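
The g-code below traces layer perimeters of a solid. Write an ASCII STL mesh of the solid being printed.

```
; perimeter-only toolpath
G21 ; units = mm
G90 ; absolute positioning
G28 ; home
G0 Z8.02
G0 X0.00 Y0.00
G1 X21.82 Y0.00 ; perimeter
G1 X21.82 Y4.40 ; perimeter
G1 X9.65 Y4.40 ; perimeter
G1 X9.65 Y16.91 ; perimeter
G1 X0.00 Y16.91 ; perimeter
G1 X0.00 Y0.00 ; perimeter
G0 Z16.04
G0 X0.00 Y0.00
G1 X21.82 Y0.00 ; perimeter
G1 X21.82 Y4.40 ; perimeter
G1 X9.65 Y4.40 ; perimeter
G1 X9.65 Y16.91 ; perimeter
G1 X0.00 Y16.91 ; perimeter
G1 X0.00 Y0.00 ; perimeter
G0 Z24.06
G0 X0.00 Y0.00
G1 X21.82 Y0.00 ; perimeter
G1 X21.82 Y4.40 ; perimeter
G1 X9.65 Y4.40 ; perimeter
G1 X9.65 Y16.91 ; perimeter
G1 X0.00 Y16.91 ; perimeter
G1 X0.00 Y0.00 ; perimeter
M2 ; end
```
solid part
  facet normal 0.0000 0.0000 -1.0000
    outer loop
      vertex 21.82 4.40 0.00
      vertex 21.82 0.00 0.00
      vertex 0.00 0.00 0.00
    endloop
  endfacet
  facet normal 0.0000 0.0000 -1.0000
    outer loop
      vertex 9.65 4.40 0.00
      vertex 21.82 4.40 0.00
      vertex 0.00 0.00 0.00
    endloop
  endfacet
  facet normal 0.0000 0.0000 -1.0000
    outer loop
      vertex 9.65 16.91 0.00
      vertex 9.65 4.40 0.00
      vertex 0.00 0.00 0.00
    endloop
  endfacet
  facet normal 0.0000 0.0000 -1.0000
    outer loop
      vertex 0.00 16.91 0.00
      vertex 9.65 16.91 0.00
      vertex 0.00 0.00 0.00
    endloop
  endfacet
  facet normal 0.0000 0.0000 1.0000
    outer loop
      vertex 0.00 0.00 24.06
      vertex 21.82 0.00 24.06
      vertex 21.82 4.40 24.06
    endloop
  endfacet
  facet normal 0.0000 0.0000 1.0000
    outer loop
      vertex 0.00 0.00 24.06
      vertex 21.82 4.40 24.06
      vertex 9.65 4.40 24.06
    endloop
  endfacet
  facet normal 0.0000 0.0000 1.0000
    outer loop
      vertex 0.00 0.00 24.06
      vertex 9.65 4.40 24.06
      vertex 9.65 16.91 24.06
    endloop
  endfacet
  facet normal 0.0000 0.0000 1.0000
    outer loop
      vertex 0.00 0.00 24.06
      vertex 9.65 16.91 24.06
      vertex 0.00 16.91 24.06
    endloop
  endfacet
  facet normal 0.0000 -1.0000 0.0000
    outer loop
      vertex 0.00 0.00 0.00
      vertex 21.82 0.00 0.00
      vertex 21.82 0.00 24.06
    endloop
  endfacet
  facet normal 0.0000 -1.0000 0.0000
    outer loop
      vertex 0.00 0.00 0.00
      vertex 21.82 0.00 24.06
      vertex 0.00 0.00 24.06
    endloop
  endfacet
  facet normal 1.0000 0.0000 0.0000
    outer loop
      vertex 21.82 0.00 0.00
      vertex 21.82 4.40 0.00
      vertex 21.82 4.40 24.06
    endloop
  endfacet
  facet normal 1.0000 0.0000 0.0000
    outer loop
      vertex 21.82 0.00 0.00
      vertex 21.82 4.40 24.06
      vertex 21.82 0.00 24.06
    endloop
  endfacet
  facet normal 0.0000 1.0000 0.0000
    outer loop
      vertex 21.82 4.40 0.00
      vertex 9.65 4.40 0.00
      vertex 9.65 4.40 24.06
    endloop
  endfacet
  facet normal 0.0000 1.0000 0.0000
    outer loop
      vertex 21.82 4.40 0.00
      vertex 9.65 4.40 24.06
      vertex 21.82 4.40 24.06
    endloop
  endfacet
  facet normal 1.0000 0.0000 0.0000
    outer loop
      vertex 9.65 4.40 0.00
      vertex 9.65 16.91 0.00
      vertex 9.65 16.91 24.06
    endloop
  endfacet
  facet normal 1.0000 0.0000 0.0000
    outer loop
      vertex 9.65 4.40 0.00
      vertex 9.65 16.91 24.06
      vertex 9.65 4.40 24.06
    endloop
  endfacet
  facet normal 0.0000 1.0000 0.0000
    outer loop
      vertex 9.65 16.91 0.00
      vertex 0.00 16.91 0.00
      vertex 0.00 16.91 24.06
    endloop
  endfacet
  facet normal 0.0000 1.0000 0.0000
    outer loop
      vertex 9.65 16.91 0.00
      vertex 0.00 16.91 24.06
      vertex 9.65 16.91 24.06
    endloop
  endfacet
  facet normal -1.0000 0.0000 0.0000
    outer loop
      vertex 0.00 16.91 0.00
      vertex 0.00 0.00 0.00
      vertex 0.00 0.00 24.06
    endloop
  endfacet
  facet normal -1.0000 0.0000 0.0000
    outer loop
      vertex 0.00 16.91 0.00
      vertex 0.00 0.00 24.06
      vertex 0.00 16.91 24.06
    endloop
  endfacet
endsolid part

The G0 Z moves step by Δz≈8.02 mm. Every layer's G1 loop is the same polygon, so the solid is a straight extrusion of it from z=0 to z≈24.1. Closing with flat bottom and top caps and triangulating gives 20 facets — an L-shaped prism: outer 21.8 × 16.9 mm, arm thicknesses ≈ 4.4 mm (horizontal) and 9.65 mm (vertical), extruded 24.1 mm in z.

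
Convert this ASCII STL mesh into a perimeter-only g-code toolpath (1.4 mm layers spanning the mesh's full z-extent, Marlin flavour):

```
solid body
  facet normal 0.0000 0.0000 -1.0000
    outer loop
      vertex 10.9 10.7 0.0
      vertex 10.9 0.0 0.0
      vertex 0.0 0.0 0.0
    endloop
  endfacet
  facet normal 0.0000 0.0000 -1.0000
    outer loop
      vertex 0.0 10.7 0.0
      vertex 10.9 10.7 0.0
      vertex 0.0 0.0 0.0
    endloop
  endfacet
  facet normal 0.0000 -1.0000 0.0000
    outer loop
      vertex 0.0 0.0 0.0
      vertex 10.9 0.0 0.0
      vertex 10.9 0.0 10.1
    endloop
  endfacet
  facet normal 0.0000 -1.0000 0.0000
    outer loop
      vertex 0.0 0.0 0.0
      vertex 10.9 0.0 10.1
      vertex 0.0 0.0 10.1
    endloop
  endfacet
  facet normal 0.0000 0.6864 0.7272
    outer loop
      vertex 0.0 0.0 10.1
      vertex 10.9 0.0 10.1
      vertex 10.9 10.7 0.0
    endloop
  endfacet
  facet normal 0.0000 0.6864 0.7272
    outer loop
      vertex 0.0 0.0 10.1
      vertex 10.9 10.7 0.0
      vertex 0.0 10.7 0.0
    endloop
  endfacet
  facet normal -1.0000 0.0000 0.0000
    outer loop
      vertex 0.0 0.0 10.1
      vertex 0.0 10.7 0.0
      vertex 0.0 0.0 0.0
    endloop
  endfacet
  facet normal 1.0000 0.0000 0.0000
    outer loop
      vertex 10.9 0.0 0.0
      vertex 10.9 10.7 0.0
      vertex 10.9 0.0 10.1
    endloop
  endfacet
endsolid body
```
; perimeter-only toolpath
G21 ; units = mm
G90 ; absolute positioning
G28 ; home
; layer 1
G0 Z1.4
G0 X0.0 Y0.0
G1 X10.9 Y0.0
G1 X10.9 Y9.2
G1 X0.0 Y9.2
G1 X0.0 Y0.0
; layer 2
G0 Z2.9
G0 X0.0 Y0.0
G1 X10.9 Y0.0
G1 X10.9 Y7.6
G1 X0.0 Y7.6
G1 X0.0 Y0.0
; layer 3
G0 Z4.3
G0 X0.0 Y0.0
G1 X10.9 Y0.0
G1 X10.9 Y6.1
G1 X0.0 Y6.1
G1 X0.0 Y0.0
; layer 4
G0 Z5.8
G0 X0.0 Y0.0
G1 X10.9 Y0.0
G1 X10.9 Y4.6
G1 X0.0 Y4.6
G1 X0.0 Y0.0
; layer 5
G0 Z7.2
G0 X0.0 Y0.0
G1 X10.9 Y0.0
G1 X10.9 Y3.1
G1 X0.0 Y3.1
G1 X0.0 Y0.0
; layer 6
G0 Z8.7
G0 X0.0 Y0.0
G1 X10.9 Y0.0
G1 X10.9 Y1.5
G1 X0.0 Y1.5
G1 X0.0 Y0.0
M2 ; end

The solid is a wedge (ramp): 10.9 × 10.7 mm base, rising to 10.1 mm along the y=0 edge and sloping linearly to z=0 at y=10.7. Slicing at Δz = 1.4 mm — 7 equal slices spanning the solid's height, so layer i sits at z = i·h/7 — gives 6 non-empty perimeters. Each is a 4-segment closed polygon; G0 lifts to the layer z and rapids to the start vertex, then G1 traces the edges. The cross-section shrinks linearly with z (the slice at the apex is degenerate and omitted).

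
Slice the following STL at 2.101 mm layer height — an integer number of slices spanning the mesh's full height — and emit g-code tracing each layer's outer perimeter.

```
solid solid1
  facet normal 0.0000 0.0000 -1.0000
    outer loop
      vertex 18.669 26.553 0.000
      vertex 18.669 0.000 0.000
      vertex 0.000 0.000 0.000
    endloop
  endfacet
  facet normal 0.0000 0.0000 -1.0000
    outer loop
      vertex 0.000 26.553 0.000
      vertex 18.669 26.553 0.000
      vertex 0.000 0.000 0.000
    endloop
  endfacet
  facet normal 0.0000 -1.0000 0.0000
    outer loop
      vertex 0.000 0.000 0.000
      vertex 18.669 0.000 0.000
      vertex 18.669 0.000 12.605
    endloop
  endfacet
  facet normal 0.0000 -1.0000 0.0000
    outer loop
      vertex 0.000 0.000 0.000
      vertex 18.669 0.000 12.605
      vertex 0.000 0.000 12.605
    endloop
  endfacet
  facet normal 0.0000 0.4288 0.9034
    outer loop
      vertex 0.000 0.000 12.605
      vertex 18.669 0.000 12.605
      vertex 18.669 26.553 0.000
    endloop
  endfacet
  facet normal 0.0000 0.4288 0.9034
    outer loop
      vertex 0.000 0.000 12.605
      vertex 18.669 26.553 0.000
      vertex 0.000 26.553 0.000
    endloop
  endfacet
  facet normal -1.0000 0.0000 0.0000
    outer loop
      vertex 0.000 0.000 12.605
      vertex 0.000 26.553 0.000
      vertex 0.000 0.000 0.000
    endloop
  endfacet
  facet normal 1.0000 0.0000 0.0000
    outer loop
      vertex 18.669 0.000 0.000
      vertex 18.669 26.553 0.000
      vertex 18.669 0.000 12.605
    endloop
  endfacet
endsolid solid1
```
; perimeter-only toolpath
G21 ; units = mm
G90 ; absolute positioning
G28 ; home
; layer 1
G0 Z2.101
G0 X0.000 Y0.000
G1 X18.669 Y0.000
G1 X18.669 Y22.127
G1 X0.000 Y22.127
G1 X0.000 Y0.000
; layer 2
G0 Z4.202
G0 X0.000 Y0.000
G1 X18.669 Y0.000
G1 X18.669 Y17.702
G1 X0.000 Y17.702
G1 X0.000 Y0.000
; layer 3
G0 Z6.303
G0 X0.000 Y0.000
G1 X18.669 Y0.000
G1 X18.669 Y13.277
G1 X0.000 Y13.277
G1 X0.000 Y0.000
; layer 4
G0 Z8.403
G0 X0.000 Y0.000
G1 X18.669 Y0.000
G1 X18.669 Y8.851
G1 X0.000 Y8.851
G1 X0.000 Y0.000
; layer 5
G0 Z10.504
G0 X0.000 Y0.000
G1 X18.669 Y0.000
G1 X18.669 Y4.425
G1 X0.000 Y4.425
G1 X0.000 Y0.000
M2 ; end

The solid is a wedge (ramp): 18.7 × 26.6 mm base, rising to 12.6 mm along the y=0 edge and sloping linearly to z=0 at y=26.6. Slicing at Δz = 2.101 mm — 6 equal slices spanning the solid's height, so layer i sits at z = i·h/6 — gives 5 non-empty perimeters. Each is a 4-segment closed polygon; G0 lifts to the layer z and rapids to the start vertex, then G1 traces the edges. The cross-section shrinks linearly with z (the slice at the apex is degenerate and omitted).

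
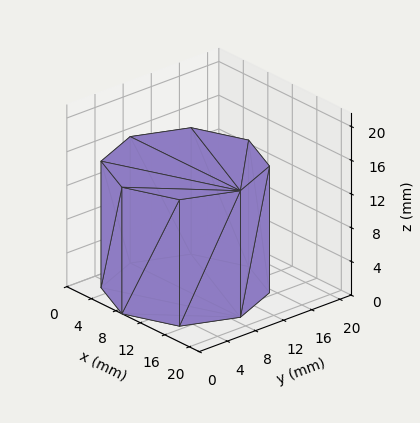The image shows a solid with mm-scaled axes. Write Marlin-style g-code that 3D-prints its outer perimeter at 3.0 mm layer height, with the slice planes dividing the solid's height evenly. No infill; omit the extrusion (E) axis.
Reading the render: the shape is a regular 8-sided prism (a cylinder approximated with 8 flat sides), circumscribed radius ≈ 9 mm, height ≈ 15 mm (dimensions read to the nearest mm from the axis ticks). For the g-code, the solid's height is divided into equal slices at the stated Δz and each level perimeter traced with G1 moves after a G0 lift.

; perimeter-only toolpath
G21 ; units = mm
G90 ; absolute positioning
G28 ; home
; layer 1
G0 Z3.0
G0 X18.0 Y9.0
G1 X15.4 Y15.4
G1 X9.0 Y18.0
G1 X2.6 Y15.4
G1 X0.0 Y9.0
G1 X2.6 Y2.6
G1 X9.0 Y0.0
G1 X15.4 Y2.6
G1 X18.0 Y9.0
; layer 2
G0 Z6.0
G0 X18.0 Y9.0
G1 X15.4 Y15.4
G1 X9.0 Y18.0
G1 X2.6 Y15.4
G1 X0.0 Y9.0
G1 X2.6 Y2.6
G1 X9.0 Y0.0
G1 X15.4 Y2.6
G1 X18.0 Y9.0
; layer 3
G0 Z9.0
G0 X18.0 Y9.0
G1 X15.4 Y15.4
G1 X9.0 Y18.0
G1 X2.6 Y15.4
G1 X0.0 Y9.0
G1 X2.6 Y2.6
G1 X9.0 Y0.0
G1 X15.4 Y2.6
G1 X18.0 Y9.0
; layer 4
G0 Z12.0
G0 X18.0 Y9.0
G1 X15.4 Y15.4
G1 X9.0 Y18.0
G1 X2.6 Y15.4
G1 X0.0 Y9.0
G1 X2.6 Y2.6
G1 X9.0 Y0.0
G1 X15.4 Y2.6
G1 X18.0 Y9.0
; layer 5
G0 Z15.0
G0 X18.0 Y9.0
G1 X15.4 Y15.4
G1 X9.0 Y18.0
G1 X2.6 Y15.4
G1 X0.0 Y9.0
G1 X2.6 Y2.6
G1 X9.0 Y0.0
G1 X15.4 Y2.6
G1 X18.0 Y9.0
M2 ; end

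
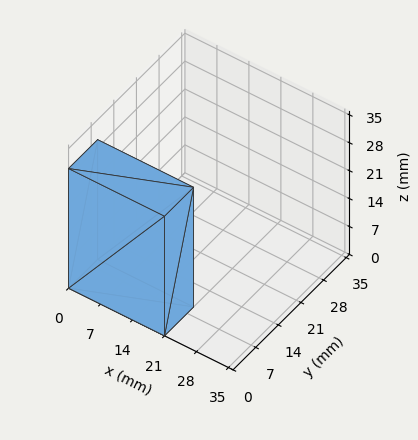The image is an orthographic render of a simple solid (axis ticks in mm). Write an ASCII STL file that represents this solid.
Reading the render: the shape is a rectangular box, roughly 21 × 9 mm footprint and 30 mm tall (dimensions read to the nearest mm from the axis ticks). For the STL, each face is triangulated and given an outward normal.

solid part
  facet normal 0.0000 0.0000 -1.0000
    outer loop
      vertex 21.0 9.0 0.0
      vertex 21.0 0.0 0.0
      vertex 0.0 0.0 0.0
    endloop
  endfacet
  facet normal 0.0000 0.0000 -1.0000
    outer loop
      vertex 0.0 9.0 0.0
      vertex 21.0 9.0 0.0
      vertex 0.0 0.0 0.0
    endloop
  endfacet
  facet normal 0.0000 0.0000 1.0000
    outer loop
      vertex 0.0 0.0 30.0
      vertex 21.0 0.0 30.0
      vertex 21.0 9.0 30.0
    endloop
  endfacet
  facet normal 0.0000 0.0000 1.0000
    outer loop
      vertex 0.0 0.0 30.0
      vertex 21.0 9.0 30.0
      vertex 0.0 9.0 30.0
    endloop
  endfacet
  facet normal 0.0000 -1.0000 0.0000
    outer loop
      vertex 0.0 0.0 0.0
      vertex 21.0 0.0 0.0
      vertex 21.0 0.0 30.0
    endloop
  endfacet
  facet normal 0.0000 -1.0000 0.0000
    outer loop
      vertex 0.0 0.0 0.0
      vertex 21.0 0.0 30.0
      vertex 0.0 0.0 30.0
    endloop
  endfacet
  facet normal 0.0000 1.0000 0.0000
    outer loop
      vertex 21.0 9.0 30.0
      vertex 21.0 9.0 0.0
      vertex 0.0 9.0 0.0
    endloop
  endfacet
  facet normal 0.0000 1.0000 0.0000
    outer loop
      vertex 0.0 9.0 30.0
      vertex 21.0 9.0 30.0
      vertex 0.0 9.0 0.0
    endloop
  endfacet
  facet normal -1.0000 0.0000 0.0000
    outer loop
      vertex 0.0 9.0 30.0
      vertex 0.0 9.0 0.0
      vertex 0.0 0.0 0.0
    endloop
  endfacet
  facet normal -1.0000 0.0000 0.0000
    outer loop
      vertex 0.0 0.0 30.0
      vertex 0.0 9.0 30.0
      vertex 0.0 0.0 0.0
    endloop
  endfacet
  facet normal 1.0000 0.0000 0.0000
    outer loop
      vertex 21.0 0.0 0.0
      vertex 21.0 9.0 0.0
      vertex 21.0 9.0 30.0
    endloop
  endfacet
  facet normal 1.0000 0.0000 0.0000
    outer loop
      vertex 21.0 0.0 0.0
      vertex 21.0 9.0 30.0
      vertex 21.0 0.0 30.0
    endloop
  endfacet
endsolid part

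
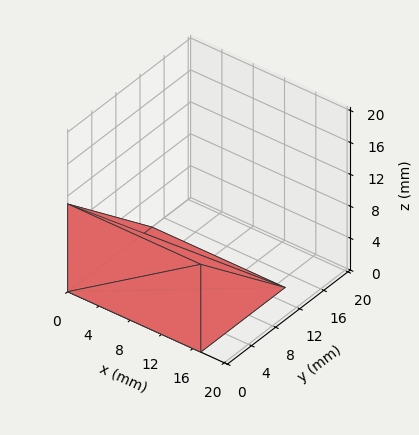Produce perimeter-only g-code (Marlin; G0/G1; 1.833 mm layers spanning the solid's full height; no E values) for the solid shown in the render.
Reading the render: the shape is a wedge (ramp): 17 × 14 mm base, rising to 11 mm along the y=0 edge and sloping linearly to z=0 at y=14 (dimensions read to the nearest mm from the axis ticks). For the g-code, the solid's height is divided into equal slices at the stated Δz and each level perimeter traced with G1 moves after a G0 lift.

; perimeter-only toolpath
G21 ; units = mm
G90 ; absolute positioning
G28 ; home
; layer 1
G0 Z1.833
G0 X0.000 Y0.000
G1 X17.000 Y0.000
G1 X17.000 Y11.667
G1 X0.000 Y11.667
G1 X0.000 Y0.000
; layer 2
G0 Z3.667
G0 X0.000 Y0.000
G1 X17.000 Y0.000
G1 X17.000 Y9.333
G1 X0.000 Y9.333
G1 X0.000 Y0.000
; layer 3
G0 Z5.500
G0 X0.000 Y0.000
G1 X17.000 Y0.000
G1 X17.000 Y7.000
G1 X0.000 Y7.000
G1 X0.000 Y0.000
; layer 4
G0 Z7.333
G0 X0.000 Y0.000
G1 X17.000 Y0.000
G1 X17.000 Y4.667
G1 X0.000 Y4.667
G1 X0.000 Y0.000
; layer 5
G0 Z9.167
G0 X0.000 Y0.000
G1 X17.000 Y0.000
G1 X17.000 Y2.333
G1 X0.000 Y2.333
G1 X0.000 Y0.000
M2 ; end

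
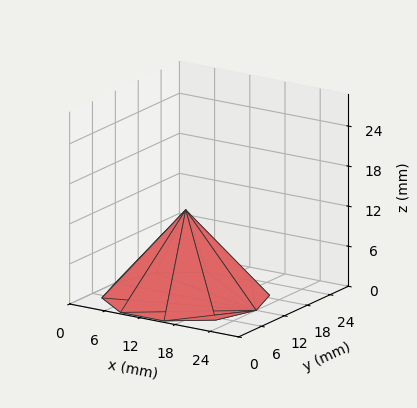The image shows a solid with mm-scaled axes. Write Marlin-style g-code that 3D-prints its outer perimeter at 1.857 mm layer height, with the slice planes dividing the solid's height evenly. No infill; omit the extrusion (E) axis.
Reading the render: the shape is a regular 10-sided pyramid, base circumscribed radius ≈ 12 mm, apex at z ≈ 13 mm (dimensions read to the nearest mm from the axis ticks). For the g-code, the solid's height is divided into equal slices at the stated Δz and each level perimeter traced with G1 moves after a G0 lift.

; perimeter-only toolpath
G21 ; units = mm
G90 ; absolute positioning
G28 ; home
; layer 1
G0 Z1.857
G0 X22.286 Y12.000
G1 X20.321 Y18.045
G1 X15.178 Y21.783
G1 X8.822 Y21.783
G1 X3.679 Y18.045
G1 X1.714 Y12.000
G1 X3.679 Y5.955
G1 X8.822 Y2.217
G1 X15.178 Y2.217
G1 X20.321 Y5.955
G1 X22.286 Y12.000
; layer 2
G0 Z3.714
G0 X20.571 Y12.000
G1 X18.934 Y17.038
G1 X14.649 Y20.152
G1 X9.351 Y20.152
G1 X5.066 Y17.038
G1 X3.429 Y12.000
G1 X5.066 Y6.962
G1 X9.351 Y3.848
G1 X14.649 Y3.848
G1 X18.934 Y6.962
G1 X20.571 Y12.000
; layer 3
G0 Z5.571
G0 X18.857 Y12.000
G1 X17.547 Y16.030
G1 X14.119 Y18.522
G1 X9.881 Y18.522
G1 X6.453 Y16.030
G1 X5.143 Y12.000
G1 X6.453 Y7.970
G1 X9.881 Y5.478
G1 X14.119 Y5.478
G1 X17.547 Y7.970
G1 X18.857 Y12.000
; layer 4
G0 Z7.429
G0 X17.143 Y12.000
G1 X16.161 Y15.023
G1 X13.589 Y16.891
G1 X10.411 Y16.891
G1 X7.839 Y15.023
G1 X6.857 Y12.000
G1 X7.839 Y8.977
G1 X10.411 Y7.109
G1 X13.589 Y7.109
G1 X16.161 Y8.977
G1 X17.143 Y12.000
; layer 5
G0 Z9.286
G0 X15.429 Y12.000
G1 X14.774 Y14.015
G1 X13.059 Y15.261
G1 X10.941 Y15.261
G1 X9.226 Y14.015
G1 X8.571 Y12.000
G1 X9.226 Y9.985
G1 X10.941 Y8.739
G1 X13.059 Y8.739
G1 X14.774 Y9.985
G1 X15.429 Y12.000
; layer 6
G0 Z11.143
G0 X13.714 Y12.000
G1 X13.387 Y13.008
G1 X12.530 Y13.630
G1 X11.470 Y13.630
G1 X10.613 Y13.008
G1 X10.286 Y12.000
G1 X10.613 Y10.992
G1 X11.470 Y10.370
G1 X12.530 Y10.370
G1 X13.387 Y10.992
G1 X13.714 Y12.000
M2 ; end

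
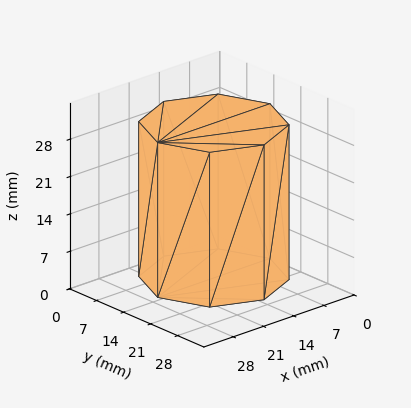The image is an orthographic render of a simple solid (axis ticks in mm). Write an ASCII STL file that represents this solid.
Reading the render: the shape is a regular 8-sided prism (a cylinder approximated with 8 flat sides), circumscribed radius ≈ 13 mm, height ≈ 29 mm (dimensions read to the nearest mm from the axis ticks). For the STL, each face is triangulated and given an outward normal.

solid part
  facet normal 0.0000 0.0000 -1.0000
    outer loop
      vertex 13.00 26.00 0.00
      vertex 22.19 22.19 0.00
      vertex 26.00 13.00 0.00
    endloop
  endfacet
  facet normal 0.0000 0.0000 -1.0000
    outer loop
      vertex 3.81 22.19 0.00
      vertex 13.00 26.00 0.00
      vertex 26.00 13.00 0.00
    endloop
  endfacet
  facet normal 0.0000 0.0000 -1.0000
    outer loop
      vertex 0.00 13.00 0.00
      vertex 3.81 22.19 0.00
      vertex 26.00 13.00 0.00
    endloop
  endfacet
  facet normal 0.0000 0.0000 -1.0000
    outer loop
      vertex 3.81 3.81 0.00
      vertex 0.00 13.00 0.00
      vertex 26.00 13.00 0.00
    endloop
  endfacet
  facet normal 0.0000 0.0000 -1.0000
    outer loop
      vertex 13.00 0.00 0.00
      vertex 3.81 3.81 0.00
      vertex 26.00 13.00 0.00
    endloop
  endfacet
  facet normal 0.0000 0.0000 -1.0000
    outer loop
      vertex 22.19 3.81 0.00
      vertex 13.00 0.00 0.00
      vertex 26.00 13.00 0.00
    endloop
  endfacet
  facet normal 0.0000 0.0000 1.0000
    outer loop
      vertex 26.00 13.00 29.00
      vertex 22.19 22.19 29.00
      vertex 13.00 26.00 29.00
    endloop
  endfacet
  facet normal 0.0000 0.0000 1.0000
    outer loop
      vertex 26.00 13.00 29.00
      vertex 13.00 26.00 29.00
      vertex 3.81 22.19 29.00
    endloop
  endfacet
  facet normal 0.0000 0.0000 1.0000
    outer loop
      vertex 26.00 13.00 29.00
      vertex 3.81 22.19 29.00
      vertex 0.00 13.00 29.00
    endloop
  endfacet
  facet normal 0.0000 0.0000 1.0000
    outer loop
      vertex 26.00 13.00 29.00
      vertex 0.00 13.00 29.00
      vertex 3.81 3.81 29.00
    endloop
  endfacet
  facet normal 0.0000 0.0000 1.0000
    outer loop
      vertex 26.00 13.00 29.00
      vertex 3.81 3.81 29.00
      vertex 13.00 0.00 29.00
    endloop
  endfacet
  facet normal 0.0000 0.0000 1.0000
    outer loop
      vertex 26.00 13.00 29.00
      vertex 13.00 0.00 29.00
      vertex 22.19 3.81 29.00
    endloop
  endfacet
  facet normal 0.9238 0.3830 0.0000
    outer loop
      vertex 26.00 13.00 0.00
      vertex 22.19 22.19 0.00
      vertex 22.19 22.19 29.00
    endloop
  endfacet
  facet normal 0.9238 0.3830 0.0000
    outer loop
      vertex 26.00 13.00 0.00
      vertex 22.19 22.19 29.00
      vertex 26.00 13.00 29.00
    endloop
  endfacet
  facet normal 0.3830 0.9238 0.0000
    outer loop
      vertex 22.19 22.19 0.00
      vertex 13.00 26.00 0.00
      vertex 13.00 26.00 29.00
    endloop
  endfacet
  facet normal 0.3830 0.9238 0.0000
    outer loop
      vertex 22.19 22.19 0.00
      vertex 13.00 26.00 29.00
      vertex 22.19 22.19 29.00
    endloop
  endfacet
  facet normal -0.3830 0.9238 0.0000
    outer loop
      vertex 13.00 26.00 0.00
      vertex 3.81 22.19 0.00
      vertex 3.81 22.19 29.00
    endloop
  endfacet
  facet normal -0.3830 0.9238 0.0000
    outer loop
      vertex 13.00 26.00 0.00
      vertex 3.81 22.19 29.00
      vertex 13.00 26.00 29.00
    endloop
  endfacet
  facet normal -0.9238 0.3830 0.0000
    outer loop
      vertex 3.81 22.19 0.00
      vertex 0.00 13.00 0.00
      vertex 0.00 13.00 29.00
    endloop
  endfacet
  facet normal -0.9238 0.3830 0.0000
    outer loop
      vertex 3.81 22.19 0.00
      vertex 0.00 13.00 29.00
      vertex 3.81 22.19 29.00
    endloop
  endfacet
  facet normal -0.9238 -0.3830 0.0000
    outer loop
      vertex 0.00 13.00 0.00
      vertex 3.81 3.81 0.00
      vertex 3.81 3.81 29.00
    endloop
  endfacet
  facet normal -0.9238 -0.3830 0.0000
    outer loop
      vertex 0.00 13.00 0.00
      vertex 3.81 3.81 29.00
      vertex 0.00 13.00 29.00
    endloop
  endfacet
  facet normal -0.3830 -0.9238 0.0000
    outer loop
      vertex 3.81 3.81 0.00
      vertex 13.00 0.00 0.00
      vertex 13.00 0.00 29.00
    endloop
  endfacet
  facet normal -0.3830 -0.9238 0.0000
    outer loop
      vertex 3.81 3.81 0.00
      vertex 13.00 0.00 29.00
      vertex 3.81 3.81 29.00
    endloop
  endfacet
  facet normal 0.3830 -0.9238 0.0000
    outer loop
      vertex 13.00 0.00 0.00
      vertex 22.19 3.81 0.00
      vertex 22.19 3.81 29.00
    endloop
  endfacet
  facet normal 0.3830 -0.9238 0.0000
    outer loop
      vertex 13.00 0.00 0.00
      vertex 22.19 3.81 29.00
      vertex 13.00 0.00 29.00
    endloop
  endfacet
  facet normal 0.9238 -0.3830 0.0000
    outer loop
      vertex 22.19 3.81 0.00
      vertex 26.00 13.00 0.00
      vertex 26.00 13.00 29.00
    endloop
  endfacet
  facet normal 0.9238 -0.3830 0.0000
    outer loop
      vertex 22.19 3.81 0.00
      vertex 26.00 13.00 29.00
      vertex 22.19 3.81 29.00
    endloop
  endfacet
endsolid part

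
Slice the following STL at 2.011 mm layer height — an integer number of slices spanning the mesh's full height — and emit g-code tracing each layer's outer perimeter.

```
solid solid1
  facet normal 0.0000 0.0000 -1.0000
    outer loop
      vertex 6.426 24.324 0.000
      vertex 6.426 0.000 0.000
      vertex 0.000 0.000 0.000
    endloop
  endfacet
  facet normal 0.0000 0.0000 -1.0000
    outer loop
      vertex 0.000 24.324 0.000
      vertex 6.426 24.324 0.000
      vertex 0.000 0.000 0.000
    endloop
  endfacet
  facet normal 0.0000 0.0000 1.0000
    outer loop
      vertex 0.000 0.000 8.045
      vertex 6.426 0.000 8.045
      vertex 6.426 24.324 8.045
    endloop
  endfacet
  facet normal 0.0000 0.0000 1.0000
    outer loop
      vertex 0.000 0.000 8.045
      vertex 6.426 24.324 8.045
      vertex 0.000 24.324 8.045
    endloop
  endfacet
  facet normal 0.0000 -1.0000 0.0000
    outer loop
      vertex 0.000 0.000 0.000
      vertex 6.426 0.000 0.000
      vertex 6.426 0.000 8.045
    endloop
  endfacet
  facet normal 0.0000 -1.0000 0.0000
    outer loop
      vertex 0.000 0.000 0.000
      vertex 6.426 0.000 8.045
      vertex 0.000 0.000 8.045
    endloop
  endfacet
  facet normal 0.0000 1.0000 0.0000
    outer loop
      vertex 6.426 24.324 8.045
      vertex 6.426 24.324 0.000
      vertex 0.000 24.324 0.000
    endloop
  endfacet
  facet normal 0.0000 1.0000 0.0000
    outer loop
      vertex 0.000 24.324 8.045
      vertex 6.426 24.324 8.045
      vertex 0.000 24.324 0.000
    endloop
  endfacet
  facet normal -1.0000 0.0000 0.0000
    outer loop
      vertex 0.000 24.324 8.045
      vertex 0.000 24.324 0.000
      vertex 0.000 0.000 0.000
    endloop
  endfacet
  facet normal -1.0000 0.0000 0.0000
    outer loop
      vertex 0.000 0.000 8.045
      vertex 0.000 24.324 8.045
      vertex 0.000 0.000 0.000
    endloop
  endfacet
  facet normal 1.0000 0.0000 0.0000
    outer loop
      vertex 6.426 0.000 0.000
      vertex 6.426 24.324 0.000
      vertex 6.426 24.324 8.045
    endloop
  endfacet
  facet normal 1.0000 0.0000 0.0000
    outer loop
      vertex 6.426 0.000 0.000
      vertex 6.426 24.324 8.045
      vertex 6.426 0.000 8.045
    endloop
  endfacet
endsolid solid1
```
; perimeter-only toolpath
G21 ; units = mm
G90 ; absolute positioning
G28 ; home
; layer 1
G0 Z2.011
G0 X0.000 Y0.000
G1 X6.426 Y0.000
G1 X6.426 Y24.324
G1 X0.000 Y24.324
G1 X0.000 Y0.000
; layer 2
G0 Z4.022
G0 X0.000 Y0.000
G1 X6.426 Y0.000
G1 X6.426 Y24.324
G1 X0.000 Y24.324
G1 X0.000 Y0.000
; layer 3
G0 Z6.034
G0 X0.000 Y0.000
G1 X6.426 Y0.000
G1 X6.426 Y24.324
G1 X0.000 Y24.324
G1 X0.000 Y0.000
; layer 4
G0 Z8.045
G0 X0.000 Y0.000
G1 X6.426 Y0.000
G1 X6.426 Y24.324
G1 X0.000 Y24.324
G1 X0.000 Y0.000
M2 ; end

The solid is a rectangular box, roughly 6.43 × 24.3 mm footprint and 8.04 mm tall. Slicing at Δz = 2.011 mm — 4 equal slices spanning the solid's height, so layer i sits at z = i·h/4 — gives 4 non-empty perimeters. Each is a 4-segment closed polygon; G0 lifts to the layer z and rapids to the start vertex, then G1 traces the edges.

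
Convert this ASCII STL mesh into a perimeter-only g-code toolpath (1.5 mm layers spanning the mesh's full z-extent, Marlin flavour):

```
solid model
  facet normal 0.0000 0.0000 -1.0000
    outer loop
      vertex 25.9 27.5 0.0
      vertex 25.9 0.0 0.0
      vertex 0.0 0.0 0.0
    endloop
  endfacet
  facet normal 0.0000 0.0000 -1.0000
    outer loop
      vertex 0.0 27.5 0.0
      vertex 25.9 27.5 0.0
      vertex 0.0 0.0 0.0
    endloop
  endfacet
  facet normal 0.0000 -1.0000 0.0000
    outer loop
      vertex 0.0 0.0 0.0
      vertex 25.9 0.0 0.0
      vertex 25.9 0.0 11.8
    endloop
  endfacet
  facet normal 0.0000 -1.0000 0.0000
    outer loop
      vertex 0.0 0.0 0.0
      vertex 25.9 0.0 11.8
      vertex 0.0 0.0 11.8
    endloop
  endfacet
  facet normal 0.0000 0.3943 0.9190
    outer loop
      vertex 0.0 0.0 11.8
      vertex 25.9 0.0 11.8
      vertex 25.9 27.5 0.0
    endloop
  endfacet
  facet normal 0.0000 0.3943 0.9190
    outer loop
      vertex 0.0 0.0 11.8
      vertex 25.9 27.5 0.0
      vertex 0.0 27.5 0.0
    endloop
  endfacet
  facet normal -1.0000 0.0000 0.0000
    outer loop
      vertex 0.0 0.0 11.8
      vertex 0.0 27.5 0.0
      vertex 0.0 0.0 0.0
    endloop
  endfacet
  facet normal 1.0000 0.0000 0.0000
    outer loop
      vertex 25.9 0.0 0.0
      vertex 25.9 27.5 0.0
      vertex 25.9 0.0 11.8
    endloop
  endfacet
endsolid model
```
; perimeter-only toolpath
G21 ; units = mm
G90 ; absolute positioning
G28 ; home
; layer 1
G0 Z1.5
G0 X0.0 Y0.0
G1 X25.9 Y0.0
G1 X25.9 Y24.1
G1 X0.0 Y24.1
G1 X0.0 Y0.0
; layer 2
G0 Z3.0
G0 X0.0 Y0.0
G1 X25.9 Y0.0
G1 X25.9 Y20.6
G1 X0.0 Y20.6
G1 X0.0 Y0.0
; layer 3
G0 Z4.4
G0 X0.0 Y0.0
G1 X25.9 Y0.0
G1 X25.9 Y17.2
G1 X0.0 Y17.2
G1 X0.0 Y0.0
; layer 4
G0 Z5.9
G0 X0.0 Y0.0
G1 X25.9 Y0.0
G1 X25.9 Y13.8
G1 X0.0 Y13.8
G1 X0.0 Y0.0
; layer 5
G0 Z7.4
G0 X0.0 Y0.0
G1 X25.9 Y0.0
G1 X25.9 Y10.3
G1 X0.0 Y10.3
G1 X0.0 Y0.0
; layer 6
G0 Z8.9
G0 X0.0 Y0.0
G1 X25.9 Y0.0
G1 X25.9 Y6.9
G1 X0.0 Y6.9
G1 X0.0 Y0.0
; layer 7
G0 Z10.3
G0 X0.0 Y0.0
G1 X25.9 Y0.0
G1 X25.9 Y3.4
G1 X0.0 Y3.4
G1 X0.0 Y0.0
M2 ; end

The solid is a wedge (ramp): 25.9 × 27.5 mm base, rising to 11.8 mm along the y=0 edge and sloping linearly to z=0 at y=27.5. Slicing at Δz = 1.5 mm — 8 equal slices spanning the solid's height, so layer i sits at z = i·h/8 — gives 7 non-empty perimeters. Each is a 4-segment closed polygon; G0 lifts to the layer z and rapids to the start vertex, then G1 traces the edges. The cross-section shrinks linearly with z (the slice at the apex is degenerate and omitted).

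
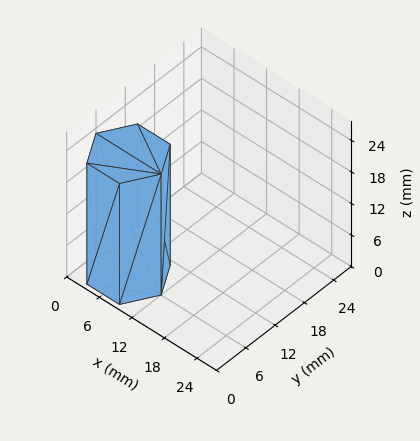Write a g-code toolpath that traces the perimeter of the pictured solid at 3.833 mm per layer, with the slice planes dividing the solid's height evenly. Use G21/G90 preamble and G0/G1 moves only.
Reading the render: the shape is a regular 6-sided prism (a cylinder approximated with 6 flat sides), circumscribed radius ≈ 6 mm, height ≈ 23 mm (dimensions read to the nearest mm from the axis ticks). For the g-code, the solid's height is divided into equal slices at the stated Δz and each level perimeter traced with G1 moves after a G0 lift.

; perimeter-only toolpath
G21 ; units = mm
G90 ; absolute positioning
G28 ; home
; layer 1
G0 Z3.833
G0 X12.000 Y6.000
G1 X9.000 Y11.196
G1 X3.000 Y11.196
G1 X0.000 Y6.000
G1 X3.000 Y0.804
G1 X9.000 Y0.804
G1 X12.000 Y6.000
; layer 2
G0 Z7.667
G0 X12.000 Y6.000
G1 X9.000 Y11.196
G1 X3.000 Y11.196
G1 X0.000 Y6.000
G1 X3.000 Y0.804
G1 X9.000 Y0.804
G1 X12.000 Y6.000
; layer 3
G0 Z11.500
G0 X12.000 Y6.000
G1 X9.000 Y11.196
G1 X3.000 Y11.196
G1 X0.000 Y6.000
G1 X3.000 Y0.804
G1 X9.000 Y0.804
G1 X12.000 Y6.000
; layer 4
G0 Z15.333
G0 X12.000 Y6.000
G1 X9.000 Y11.196
G1 X3.000 Y11.196
G1 X0.000 Y6.000
G1 X3.000 Y0.804
G1 X9.000 Y0.804
G1 X12.000 Y6.000
; layer 5
G0 Z19.167
G0 X12.000 Y6.000
G1 X9.000 Y11.196
G1 X3.000 Y11.196
G1 X0.000 Y6.000
G1 X3.000 Y0.804
G1 X9.000 Y0.804
G1 X12.000 Y6.000
; layer 6
G0 Z23.000
G0 X12.000 Y6.000
G1 X9.000 Y11.196
G1 X3.000 Y11.196
G1 X0.000 Y6.000
G1 X3.000 Y0.804
G1 X9.000 Y0.804
G1 X12.000 Y6.000
M2 ; end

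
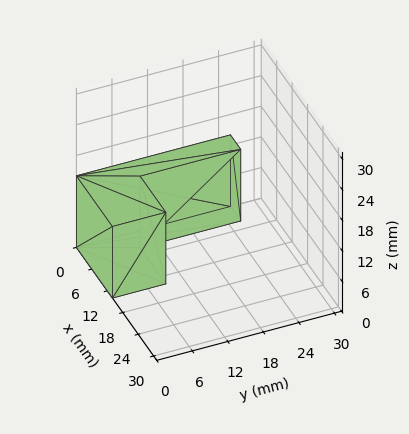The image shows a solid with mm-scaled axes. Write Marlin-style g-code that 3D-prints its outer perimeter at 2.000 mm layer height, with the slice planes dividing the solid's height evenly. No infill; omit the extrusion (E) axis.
Reading the render: the shape is an L-shaped prism: outer 14 × 26 mm, arm thicknesses ≈ 9 mm (horizontal) and 4 mm (vertical), extruded 14 mm in z (dimensions read to the nearest mm from the axis ticks). For the g-code, the solid's height is divided into equal slices at the stated Δz and each level perimeter traced with G1 moves after a G0 lift.

; perimeter-only toolpath
G21 ; units = mm
G90 ; absolute positioning
G28 ; home
; layer 1
G0 Z2.000
G0 X0.000 Y0.000
G1 X14.000 Y0.000
G1 X14.000 Y9.000
G1 X4.000 Y9.000
G1 X4.000 Y26.000
G1 X0.000 Y26.000
G1 X0.000 Y0.000
; layer 2
G0 Z4.000
G0 X0.000 Y0.000
G1 X14.000 Y0.000
G1 X14.000 Y9.000
G1 X4.000 Y9.000
G1 X4.000 Y26.000
G1 X0.000 Y26.000
G1 X0.000 Y0.000
; layer 3
G0 Z6.000
G0 X0.000 Y0.000
G1 X14.000 Y0.000
G1 X14.000 Y9.000
G1 X4.000 Y9.000
G1 X4.000 Y26.000
G1 X0.000 Y26.000
G1 X0.000 Y0.000
; layer 4
G0 Z8.000
G0 X0.000 Y0.000
G1 X14.000 Y0.000
G1 X14.000 Y9.000
G1 X4.000 Y9.000
G1 X4.000 Y26.000
G1 X0.000 Y26.000
G1 X0.000 Y0.000
; layer 5
G0 Z10.000
G0 X0.000 Y0.000
G1 X14.000 Y0.000
G1 X14.000 Y9.000
G1 X4.000 Y9.000
G1 X4.000 Y26.000
G1 X0.000 Y26.000
G1 X0.000 Y0.000
; layer 6
G0 Z12.000
G0 X0.000 Y0.000
G1 X14.000 Y0.000
G1 X14.000 Y9.000
G1 X4.000 Y9.000
G1 X4.000 Y26.000
G1 X0.000 Y26.000
G1 X0.000 Y0.000
; layer 7
G0 Z14.000
G0 X0.000 Y0.000
G1 X14.000 Y0.000
G1 X14.000 Y9.000
G1 X4.000 Y9.000
G1 X4.000 Y26.000
G1 X0.000 Y26.000
G1 X0.000 Y0.000
M2 ; end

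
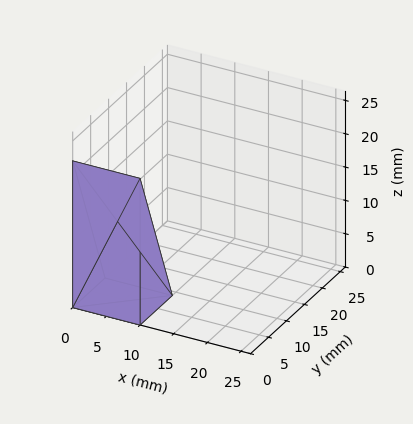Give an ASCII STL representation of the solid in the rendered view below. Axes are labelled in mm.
Reading the render: the shape is a wedge (ramp): 10 × 9 mm base, rising to 22 mm along the y=0 edge and sloping linearly to z=0 at y=9 (dimensions read to the nearest mm from the axis ticks). For the STL, each face is triangulated and given an outward normal.

solid part
  facet normal 0.0000 0.0000 -1.0000
    outer loop
      vertex 10.00 9.00 0.00
      vertex 10.00 0.00 0.00
      vertex 0.00 0.00 0.00
    endloop
  endfacet
  facet normal 0.0000 0.0000 -1.0000
    outer loop
      vertex 0.00 9.00 0.00
      vertex 10.00 9.00 0.00
      vertex 0.00 0.00 0.00
    endloop
  endfacet
  facet normal 0.0000 -1.0000 0.0000
    outer loop
      vertex 0.00 0.00 0.00
      vertex 10.00 0.00 0.00
      vertex 10.00 0.00 22.00
    endloop
  endfacet
  facet normal 0.0000 -1.0000 0.0000
    outer loop
      vertex 0.00 0.00 0.00
      vertex 10.00 0.00 22.00
      vertex 0.00 0.00 22.00
    endloop
  endfacet
  facet normal 0.0000 0.9255 0.3786
    outer loop
      vertex 0.00 0.00 22.00
      vertex 10.00 0.00 22.00
      vertex 10.00 9.00 0.00
    endloop
  endfacet
  facet normal 0.0000 0.9255 0.3786
    outer loop
      vertex 0.00 0.00 22.00
      vertex 10.00 9.00 0.00
      vertex 0.00 9.00 0.00
    endloop
  endfacet
  facet normal -1.0000 0.0000 0.0000
    outer loop
      vertex 0.00 0.00 22.00
      vertex 0.00 9.00 0.00
      vertex 0.00 0.00 0.00
    endloop
  endfacet
  facet normal 1.0000 0.0000 0.0000
    outer loop
      vertex 10.00 0.00 0.00
      vertex 10.00 9.00 0.00
      vertex 10.00 0.00 22.00
    endloop
  endfacet
endsolid part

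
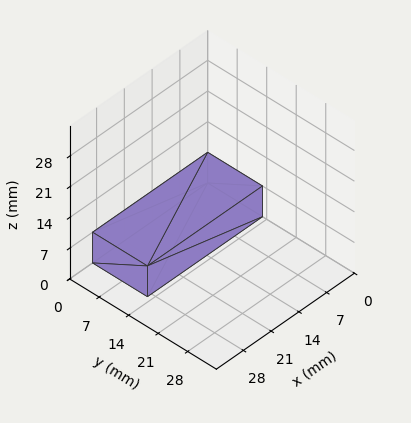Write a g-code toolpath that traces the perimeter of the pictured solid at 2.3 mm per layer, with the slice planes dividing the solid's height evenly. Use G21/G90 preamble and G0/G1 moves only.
Reading the render: the shape is a rectangular box, roughly 29 × 13 mm footprint and 7 mm tall (dimensions read to the nearest mm from the axis ticks). For the g-code, the solid's height is divided into equal slices at the stated Δz and each level perimeter traced with G1 moves after a G0 lift.

; perimeter-only toolpath
G21 ; units = mm
G90 ; absolute positioning
G28 ; home
; layer 1
G0 Z2.3
G0 X0.0 Y0.0
G1 X29.0 Y0.0
G1 X29.0 Y13.0
G1 X0.0 Y13.0
G1 X0.0 Y0.0
; layer 2
G0 Z4.7
G0 X0.0 Y0.0
G1 X29.0 Y0.0
G1 X29.0 Y13.0
G1 X0.0 Y13.0
G1 X0.0 Y0.0
; layer 3
G0 Z7.0
G0 X0.0 Y0.0
G1 X29.0 Y0.0
G1 X29.0 Y13.0
G1 X0.0 Y13.0
G1 X0.0 Y0.0
M2 ; end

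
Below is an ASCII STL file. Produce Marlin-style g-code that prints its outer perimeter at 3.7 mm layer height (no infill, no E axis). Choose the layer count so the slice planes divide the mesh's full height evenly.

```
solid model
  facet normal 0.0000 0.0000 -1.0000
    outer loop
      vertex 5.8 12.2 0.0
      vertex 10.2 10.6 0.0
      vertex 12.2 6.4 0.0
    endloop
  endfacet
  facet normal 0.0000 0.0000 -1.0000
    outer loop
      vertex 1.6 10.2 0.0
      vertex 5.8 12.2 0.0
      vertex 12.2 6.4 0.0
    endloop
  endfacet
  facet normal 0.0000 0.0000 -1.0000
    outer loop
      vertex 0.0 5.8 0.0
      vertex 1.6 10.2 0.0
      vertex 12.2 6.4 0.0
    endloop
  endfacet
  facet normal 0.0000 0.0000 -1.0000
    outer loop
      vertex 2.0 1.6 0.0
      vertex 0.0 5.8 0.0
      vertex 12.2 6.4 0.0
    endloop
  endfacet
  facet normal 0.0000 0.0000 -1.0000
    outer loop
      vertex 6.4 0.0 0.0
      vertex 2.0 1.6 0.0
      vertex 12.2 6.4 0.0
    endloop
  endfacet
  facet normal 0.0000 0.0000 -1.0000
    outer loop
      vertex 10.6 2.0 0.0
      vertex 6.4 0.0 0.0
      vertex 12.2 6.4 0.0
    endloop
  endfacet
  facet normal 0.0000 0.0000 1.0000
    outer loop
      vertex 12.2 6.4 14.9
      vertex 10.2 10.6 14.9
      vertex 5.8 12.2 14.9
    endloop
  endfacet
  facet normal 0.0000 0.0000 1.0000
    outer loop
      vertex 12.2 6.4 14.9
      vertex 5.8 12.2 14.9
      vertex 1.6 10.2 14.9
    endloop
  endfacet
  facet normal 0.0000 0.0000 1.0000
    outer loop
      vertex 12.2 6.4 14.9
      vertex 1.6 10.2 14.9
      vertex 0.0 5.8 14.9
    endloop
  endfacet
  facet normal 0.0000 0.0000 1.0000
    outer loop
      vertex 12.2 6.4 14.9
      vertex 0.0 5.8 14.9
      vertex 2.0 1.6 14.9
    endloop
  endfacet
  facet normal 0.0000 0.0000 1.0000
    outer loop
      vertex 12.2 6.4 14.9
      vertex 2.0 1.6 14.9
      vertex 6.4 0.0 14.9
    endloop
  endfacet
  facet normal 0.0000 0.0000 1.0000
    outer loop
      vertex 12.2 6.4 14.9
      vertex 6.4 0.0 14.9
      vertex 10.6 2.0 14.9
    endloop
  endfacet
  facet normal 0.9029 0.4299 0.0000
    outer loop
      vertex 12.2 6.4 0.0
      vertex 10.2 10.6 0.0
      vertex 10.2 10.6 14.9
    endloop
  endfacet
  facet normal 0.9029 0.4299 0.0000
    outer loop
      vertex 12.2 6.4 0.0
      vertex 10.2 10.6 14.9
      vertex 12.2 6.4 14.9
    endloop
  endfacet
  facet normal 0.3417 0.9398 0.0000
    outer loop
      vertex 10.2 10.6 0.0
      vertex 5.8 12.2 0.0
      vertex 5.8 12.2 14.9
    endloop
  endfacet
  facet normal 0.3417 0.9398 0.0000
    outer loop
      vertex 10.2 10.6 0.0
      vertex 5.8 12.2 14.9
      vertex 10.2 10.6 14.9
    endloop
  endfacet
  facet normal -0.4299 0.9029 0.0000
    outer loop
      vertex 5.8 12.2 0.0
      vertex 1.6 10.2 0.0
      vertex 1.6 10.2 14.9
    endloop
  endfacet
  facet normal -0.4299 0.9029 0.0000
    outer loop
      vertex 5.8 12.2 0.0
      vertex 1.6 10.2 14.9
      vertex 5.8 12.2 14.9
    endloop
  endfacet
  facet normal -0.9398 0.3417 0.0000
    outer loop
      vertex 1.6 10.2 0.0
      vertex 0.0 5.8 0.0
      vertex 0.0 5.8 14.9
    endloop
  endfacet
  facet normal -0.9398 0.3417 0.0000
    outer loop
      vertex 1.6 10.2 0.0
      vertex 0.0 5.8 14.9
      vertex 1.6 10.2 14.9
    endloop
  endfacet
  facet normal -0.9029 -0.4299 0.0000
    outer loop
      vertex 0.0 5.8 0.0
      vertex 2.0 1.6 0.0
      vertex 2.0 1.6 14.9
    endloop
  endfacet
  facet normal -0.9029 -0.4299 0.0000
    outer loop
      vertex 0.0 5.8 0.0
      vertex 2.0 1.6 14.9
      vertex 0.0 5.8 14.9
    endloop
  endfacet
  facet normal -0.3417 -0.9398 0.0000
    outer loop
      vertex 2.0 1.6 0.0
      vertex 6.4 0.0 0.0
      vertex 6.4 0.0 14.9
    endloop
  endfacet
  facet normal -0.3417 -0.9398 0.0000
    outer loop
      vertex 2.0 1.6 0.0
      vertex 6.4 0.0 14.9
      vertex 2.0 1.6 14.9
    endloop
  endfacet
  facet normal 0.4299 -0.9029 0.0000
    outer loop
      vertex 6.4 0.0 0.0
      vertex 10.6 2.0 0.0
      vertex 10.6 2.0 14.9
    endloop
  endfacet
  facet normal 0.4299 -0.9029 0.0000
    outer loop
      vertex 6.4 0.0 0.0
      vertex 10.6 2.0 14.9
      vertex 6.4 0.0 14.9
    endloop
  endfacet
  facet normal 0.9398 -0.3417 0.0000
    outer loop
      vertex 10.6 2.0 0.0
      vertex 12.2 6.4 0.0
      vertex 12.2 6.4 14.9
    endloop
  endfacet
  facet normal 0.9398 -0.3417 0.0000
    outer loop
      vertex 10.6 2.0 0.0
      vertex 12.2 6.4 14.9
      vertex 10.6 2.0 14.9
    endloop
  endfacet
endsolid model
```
; perimeter-only toolpath
G21 ; units = mm
G90 ; absolute positioning
G28 ; home
; layer 1
G0 Z3.7
G0 X12.2 Y6.4
G1 X10.2 Y10.6
G1 X5.8 Y12.2
G1 X1.6 Y10.2
G1 X0.0 Y5.8
G1 X2.0 Y1.6
G1 X6.4 Y0.0
G1 X10.6 Y2.0
G1 X12.2 Y6.4
; layer 2
G0 Z7.5
G0 X12.2 Y6.4
G1 X10.2 Y10.6
G1 X5.8 Y12.2
G1 X1.6 Y10.2
G1 X0.0 Y5.8
G1 X2.0 Y1.6
G1 X6.4 Y0.0
G1 X10.6 Y2.0
G1 X12.2 Y6.4
; layer 3
G0 Z11.2
G0 X12.2 Y6.4
G1 X10.2 Y10.6
G1 X5.8 Y12.2
G1 X1.6 Y10.2
G1 X0.0 Y5.8
G1 X2.0 Y1.6
G1 X6.4 Y0.0
G1 X10.6 Y2.0
G1 X12.2 Y6.4
; layer 4
G0 Z14.9
G0 X12.2 Y6.4
G1 X10.2 Y10.6
G1 X5.8 Y12.2
G1 X1.6 Y10.2
G1 X0.0 Y5.8
G1 X2.0 Y1.6
G1 X6.4 Y0.0
G1 X10.6 Y2.0
G1 X12.2 Y6.4
M2 ; end

The solid is a regular 8-sided prism (a cylinder approximated with 8 flat sides), circumscribed radius ≈ 6.1 mm, height ≈ 14.9 mm. Slicing at Δz = 3.7 mm — 4 equal slices spanning the solid's height, so layer i sits at z = i·h/4 — gives 4 non-empty perimeters. Each is a 8-segment closed polygon; G0 lifts to the layer z and rapids to the start vertex, then G1 traces the edges.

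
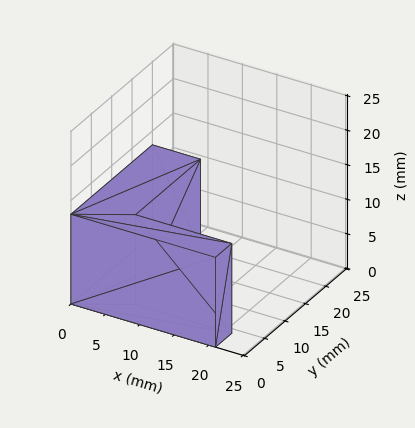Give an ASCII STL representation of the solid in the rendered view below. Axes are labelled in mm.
Reading the render: the shape is an L-shaped prism: outer 21 × 20 mm, arm thicknesses ≈ 4 mm (horizontal) and 7 mm (vertical), extruded 13 mm in z (dimensions read to the nearest mm from the axis ticks). For the STL, each face is triangulated and given an outward normal.

solid part
  facet normal 0.0000 0.0000 -1.0000
    outer loop
      vertex 21.0 4.0 0.0
      vertex 21.0 0.0 0.0
      vertex 0.0 0.0 0.0
    endloop
  endfacet
  facet normal 0.0000 0.0000 -1.0000
    outer loop
      vertex 7.0 4.0 0.0
      vertex 21.0 4.0 0.0
      vertex 0.0 0.0 0.0
    endloop
  endfacet
  facet normal 0.0000 0.0000 -1.0000
    outer loop
      vertex 7.0 20.0 0.0
      vertex 7.0 4.0 0.0
      vertex 0.0 0.0 0.0
    endloop
  endfacet
  facet normal 0.0000 0.0000 -1.0000
    outer loop
      vertex 0.0 20.0 0.0
      vertex 7.0 20.0 0.0
      vertex 0.0 0.0 0.0
    endloop
  endfacet
  facet normal 0.0000 0.0000 1.0000
    outer loop
      vertex 0.0 0.0 13.0
      vertex 21.0 0.0 13.0
      vertex 21.0 4.0 13.0
    endloop
  endfacet
  facet normal 0.0000 0.0000 1.0000
    outer loop
      vertex 0.0 0.0 13.0
      vertex 21.0 4.0 13.0
      vertex 7.0 4.0 13.0
    endloop
  endfacet
  facet normal 0.0000 0.0000 1.0000
    outer loop
      vertex 0.0 0.0 13.0
      vertex 7.0 4.0 13.0
      vertex 7.0 20.0 13.0
    endloop
  endfacet
  facet normal 0.0000 0.0000 1.0000
    outer loop
      vertex 0.0 0.0 13.0
      vertex 7.0 20.0 13.0
      vertex 0.0 20.0 13.0
    endloop
  endfacet
  facet normal 0.0000 -1.0000 0.0000
    outer loop
      vertex 0.0 0.0 0.0
      vertex 21.0 0.0 0.0
      vertex 21.0 0.0 13.0
    endloop
  endfacet
  facet normal 0.0000 -1.0000 0.0000
    outer loop
      vertex 0.0 0.0 0.0
      vertex 21.0 0.0 13.0
      vertex 0.0 0.0 13.0
    endloop
  endfacet
  facet normal 1.0000 0.0000 0.0000
    outer loop
      vertex 21.0 0.0 0.0
      vertex 21.0 4.0 0.0
      vertex 21.0 4.0 13.0
    endloop
  endfacet
  facet normal 1.0000 0.0000 0.0000
    outer loop
      vertex 21.0 0.0 0.0
      vertex 21.0 4.0 13.0
      vertex 21.0 0.0 13.0
    endloop
  endfacet
  facet normal 0.0000 1.0000 0.0000
    outer loop
      vertex 21.0 4.0 0.0
      vertex 7.0 4.0 0.0
      vertex 7.0 4.0 13.0
    endloop
  endfacet
  facet normal 0.0000 1.0000 0.0000
    outer loop
      vertex 21.0 4.0 0.0
      vertex 7.0 4.0 13.0
      vertex 21.0 4.0 13.0
    endloop
  endfacet
  facet normal 1.0000 0.0000 0.0000
    outer loop
      vertex 7.0 4.0 0.0
      vertex 7.0 20.0 0.0
      vertex 7.0 20.0 13.0
    endloop
  endfacet
  facet normal 1.0000 0.0000 0.0000
    outer loop
      vertex 7.0 4.0 0.0
      vertex 7.0 20.0 13.0
      vertex 7.0 4.0 13.0
    endloop
  endfacet
  facet normal 0.0000 1.0000 0.0000
    outer loop
      vertex 7.0 20.0 0.0
      vertex 0.0 20.0 0.0
      vertex 0.0 20.0 13.0
    endloop
  endfacet
  facet normal 0.0000 1.0000 0.0000
    outer loop
      vertex 7.0 20.0 0.0
      vertex 0.0 20.0 13.0
      vertex 7.0 20.0 13.0
    endloop
  endfacet
  facet normal -1.0000 0.0000 0.0000
    outer loop
      vertex 0.0 20.0 0.0
      vertex 0.0 0.0 0.0
      vertex 0.0 0.0 13.0
    endloop
  endfacet
  facet normal -1.0000 0.0000 0.0000
    outer loop
      vertex 0.0 20.0 0.0
      vertex 0.0 0.0 13.0
      vertex 0.0 20.0 13.0
    endloop
  endfacet
endsolid part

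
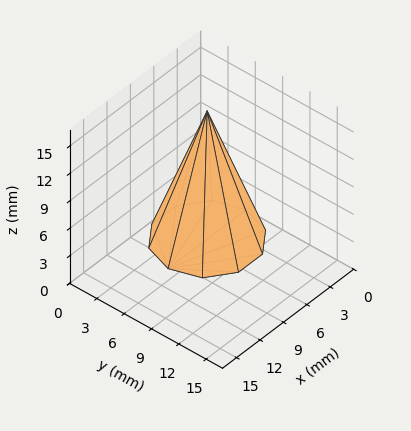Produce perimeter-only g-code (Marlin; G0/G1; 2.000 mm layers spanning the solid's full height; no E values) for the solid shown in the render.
Reading the render: the shape is a regular 10-sided pyramid, base circumscribed radius ≈ 5 mm, apex at z ≈ 14 mm (dimensions read to the nearest mm from the axis ticks). For the g-code, the solid's height is divided into equal slices at the stated Δz and each level perimeter traced with G1 moves after a G0 lift.

; perimeter-only toolpath
G21 ; units = mm
G90 ; absolute positioning
G28 ; home
; layer 1
G0 Z2.000
G0 X9.286 Y5.000
G1 X8.467 Y7.519
G1 X6.324 Y9.076
G1 X3.676 Y9.076
G1 X1.533 Y7.519
G1 X0.714 Y5.000
G1 X1.533 Y2.481
G1 X3.676 Y0.924
G1 X6.324 Y0.924
G1 X8.467 Y2.481
G1 X9.286 Y5.000
; layer 2
G0 Z4.000
G0 X8.571 Y5.000
G1 X7.889 Y7.099
G1 X6.104 Y8.396
G1 X3.896 Y8.396
G1 X2.111 Y7.099
G1 X1.429 Y5.000
G1 X2.111 Y2.901
G1 X3.896 Y1.604
G1 X6.104 Y1.604
G1 X7.889 Y2.901
G1 X8.571 Y5.000
; layer 3
G0 Z6.000
G0 X7.857 Y5.000
G1 X7.311 Y6.679
G1 X5.883 Y7.717
G1 X4.117 Y7.717
G1 X2.689 Y6.679
G1 X2.143 Y5.000
G1 X2.689 Y3.321
G1 X4.117 Y2.283
G1 X5.883 Y2.283
G1 X7.311 Y3.321
G1 X7.857 Y5.000
; layer 4
G0 Z8.000
G0 X7.143 Y5.000
G1 X6.734 Y6.260
G1 X5.662 Y7.038
G1 X4.338 Y7.038
G1 X3.266 Y6.260
G1 X2.857 Y5.000
G1 X3.266 Y3.740
G1 X4.338 Y2.962
G1 X5.662 Y2.962
G1 X6.734 Y3.740
G1 X7.143 Y5.000
; layer 5
G0 Z10.000
G0 X6.429 Y5.000
G1 X6.156 Y5.840
G1 X5.441 Y6.359
G1 X4.559 Y6.359
G1 X3.844 Y5.840
G1 X3.571 Y5.000
G1 X3.844 Y4.160
G1 X4.559 Y3.641
G1 X5.441 Y3.641
G1 X6.156 Y4.160
G1 X6.429 Y5.000
; layer 6
G0 Z12.000
G0 X5.714 Y5.000
G1 X5.578 Y5.420
G1 X5.221 Y5.679
G1 X4.779 Y5.679
G1 X4.422 Y5.420
G1 X4.286 Y5.000
G1 X4.422 Y4.580
G1 X4.779 Y4.321
G1 X5.221 Y4.321
G1 X5.578 Y4.580
G1 X5.714 Y5.000
M2 ; end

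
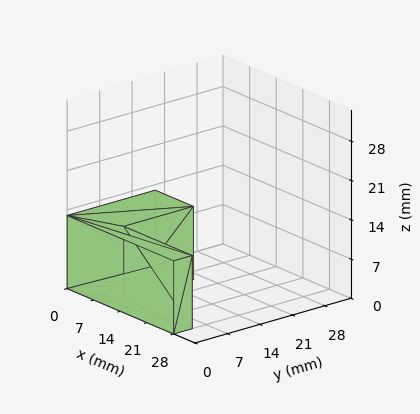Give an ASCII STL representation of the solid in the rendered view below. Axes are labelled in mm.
Reading the render: the shape is an L-shaped prism: outer 28 × 19 mm, arm thicknesses ≈ 4 mm (horizontal) and 10 mm (vertical), extruded 13 mm in z (dimensions read to the nearest mm from the axis ticks). For the STL, each face is triangulated and given an outward normal.

solid part
  facet normal 0.0000 0.0000 -1.0000
    outer loop
      vertex 28.000 4.000 0.000
      vertex 28.000 0.000 0.000
      vertex 0.000 0.000 0.000
    endloop
  endfacet
  facet normal 0.0000 0.0000 -1.0000
    outer loop
      vertex 10.000 4.000 0.000
      vertex 28.000 4.000 0.000
      vertex 0.000 0.000 0.000
    endloop
  endfacet
  facet normal 0.0000 0.0000 -1.0000
    outer loop
      vertex 10.000 19.000 0.000
      vertex 10.000 4.000 0.000
      vertex 0.000 0.000 0.000
    endloop
  endfacet
  facet normal 0.0000 0.0000 -1.0000
    outer loop
      vertex 0.000 19.000 0.000
      vertex 10.000 19.000 0.000
      vertex 0.000 0.000 0.000
    endloop
  endfacet
  facet normal 0.0000 0.0000 1.0000
    outer loop
      vertex 0.000 0.000 13.000
      vertex 28.000 0.000 13.000
      vertex 28.000 4.000 13.000
    endloop
  endfacet
  facet normal 0.0000 0.0000 1.0000
    outer loop
      vertex 0.000 0.000 13.000
      vertex 28.000 4.000 13.000
      vertex 10.000 4.000 13.000
    endloop
  endfacet
  facet normal 0.0000 0.0000 1.0000
    outer loop
      vertex 0.000 0.000 13.000
      vertex 10.000 4.000 13.000
      vertex 10.000 19.000 13.000
    endloop
  endfacet
  facet normal 0.0000 0.0000 1.0000
    outer loop
      vertex 0.000 0.000 13.000
      vertex 10.000 19.000 13.000
      vertex 0.000 19.000 13.000
    endloop
  endfacet
  facet normal 0.0000 -1.0000 0.0000
    outer loop
      vertex 0.000 0.000 0.000
      vertex 28.000 0.000 0.000
      vertex 28.000 0.000 13.000
    endloop
  endfacet
  facet normal 0.0000 -1.0000 0.0000
    outer loop
      vertex 0.000 0.000 0.000
      vertex 28.000 0.000 13.000
      vertex 0.000 0.000 13.000
    endloop
  endfacet
  facet normal 1.0000 0.0000 0.0000
    outer loop
      vertex 28.000 0.000 0.000
      vertex 28.000 4.000 0.000
      vertex 28.000 4.000 13.000
    endloop
  endfacet
  facet normal 1.0000 0.0000 0.0000
    outer loop
      vertex 28.000 0.000 0.000
      vertex 28.000 4.000 13.000
      vertex 28.000 0.000 13.000
    endloop
  endfacet
  facet normal 0.0000 1.0000 0.0000
    outer loop
      vertex 28.000 4.000 0.000
      vertex 10.000 4.000 0.000
      vertex 10.000 4.000 13.000
    endloop
  endfacet
  facet normal 0.0000 1.0000 0.0000
    outer loop
      vertex 28.000 4.000 0.000
      vertex 10.000 4.000 13.000
      vertex 28.000 4.000 13.000
    endloop
  endfacet
  facet normal 1.0000 0.0000 0.0000
    outer loop
      vertex 10.000 4.000 0.000
      vertex 10.000 19.000 0.000
      vertex 10.000 19.000 13.000
    endloop
  endfacet
  facet normal 1.0000 0.0000 0.0000
    outer loop
      vertex 10.000 4.000 0.000
      vertex 10.000 19.000 13.000
      vertex 10.000 4.000 13.000
    endloop
  endfacet
  facet normal 0.0000 1.0000 0.0000
    outer loop
      vertex 10.000 19.000 0.000
      vertex 0.000 19.000 0.000
      vertex 0.000 19.000 13.000
    endloop
  endfacet
  facet normal 0.0000 1.0000 0.0000
    outer loop
      vertex 10.000 19.000 0.000
      vertex 0.000 19.000 13.000
      vertex 10.000 19.000 13.000
    endloop
  endfacet
  facet normal -1.0000 0.0000 0.0000
    outer loop
      vertex 0.000 19.000 0.000
      vertex 0.000 0.000 0.000
      vertex 0.000 0.000 13.000
    endloop
  endfacet
  facet normal -1.0000 0.0000 0.0000
    outer loop
      vertex 0.000 19.000 0.000
      vertex 0.000 0.000 13.000
      vertex 0.000 19.000 13.000
    endloop
  endfacet
endsolid part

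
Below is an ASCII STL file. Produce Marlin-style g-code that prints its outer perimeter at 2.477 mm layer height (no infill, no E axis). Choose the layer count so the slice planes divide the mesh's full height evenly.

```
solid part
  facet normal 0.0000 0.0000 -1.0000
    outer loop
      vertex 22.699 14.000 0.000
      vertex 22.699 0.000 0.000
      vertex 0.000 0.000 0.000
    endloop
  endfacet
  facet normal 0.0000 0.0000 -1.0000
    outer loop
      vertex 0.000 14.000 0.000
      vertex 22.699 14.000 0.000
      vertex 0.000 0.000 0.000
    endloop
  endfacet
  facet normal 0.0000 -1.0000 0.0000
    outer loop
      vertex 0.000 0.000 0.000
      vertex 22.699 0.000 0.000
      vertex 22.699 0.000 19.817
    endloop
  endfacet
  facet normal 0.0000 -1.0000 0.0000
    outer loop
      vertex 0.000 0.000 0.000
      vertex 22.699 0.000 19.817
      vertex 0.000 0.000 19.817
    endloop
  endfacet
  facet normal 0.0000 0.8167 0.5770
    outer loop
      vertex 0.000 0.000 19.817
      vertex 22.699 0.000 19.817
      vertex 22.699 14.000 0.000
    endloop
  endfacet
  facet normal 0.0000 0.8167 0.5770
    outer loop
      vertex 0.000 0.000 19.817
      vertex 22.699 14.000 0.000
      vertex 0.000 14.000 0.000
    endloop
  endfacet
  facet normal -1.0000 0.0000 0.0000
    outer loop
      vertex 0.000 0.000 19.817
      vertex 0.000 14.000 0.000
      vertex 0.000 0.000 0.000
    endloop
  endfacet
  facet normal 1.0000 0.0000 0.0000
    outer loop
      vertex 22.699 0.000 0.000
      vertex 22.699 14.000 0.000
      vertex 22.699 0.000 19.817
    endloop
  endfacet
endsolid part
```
; perimeter-only toolpath
G21 ; units = mm
G90 ; absolute positioning
G28 ; home
; layer 1
G0 Z2.477
G0 X0.000 Y0.000
G1 X22.699 Y0.000
G1 X22.699 Y12.250
G1 X0.000 Y12.250
G1 X0.000 Y0.000
; layer 2
G0 Z4.954
G0 X0.000 Y0.000
G1 X22.699 Y0.000
G1 X22.699 Y10.500
G1 X0.000 Y10.500
G1 X0.000 Y0.000
; layer 3
G0 Z7.431
G0 X0.000 Y0.000
G1 X22.699 Y0.000
G1 X22.699 Y8.750
G1 X0.000 Y8.750
G1 X0.000 Y0.000
; layer 4
G0 Z9.909
G0 X0.000 Y0.000
G1 X22.699 Y0.000
G1 X22.699 Y7.000
G1 X0.000 Y7.000
G1 X0.000 Y0.000
; layer 5
G0 Z12.386
G0 X0.000 Y0.000
G1 X22.699 Y0.000
G1 X22.699 Y5.250
G1 X0.000 Y5.250
G1 X0.000 Y0.000
; layer 6
G0 Z14.863
G0 X0.000 Y0.000
G1 X22.699 Y0.000
G1 X22.699 Y3.500
G1 X0.000 Y3.500
G1 X0.000 Y0.000
; layer 7
G0 Z17.340
G0 X0.000 Y0.000
G1 X22.699 Y0.000
G1 X22.699 Y1.750
G1 X0.000 Y1.750
G1 X0.000 Y0.000
M2 ; end

The solid is a wedge (ramp): 22.7 × 14 mm base, rising to 19.8 mm along the y=0 edge and sloping linearly to z=0 at y=14. Slicing at Δz = 2.477 mm — 8 equal slices spanning the solid's height, so layer i sits at z = i·h/8 — gives 7 non-empty perimeters. Each is a 4-segment closed polygon; G0 lifts to the layer z and rapids to the start vertex, then G1 traces the edges. The cross-section shrinks linearly with z (the slice at the apex is degenerate and omitted).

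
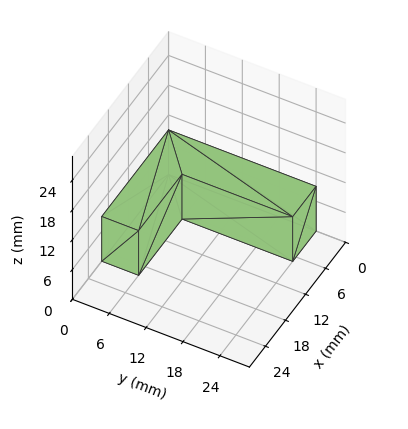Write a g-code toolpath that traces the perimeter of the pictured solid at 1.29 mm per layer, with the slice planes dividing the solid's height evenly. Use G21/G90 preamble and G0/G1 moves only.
Reading the render: the shape is an L-shaped prism: outer 20 × 24 mm, arm thicknesses ≈ 6 mm (horizontal) and 7 mm (vertical), extruded 9 mm in z (dimensions read to the nearest mm from the axis ticks). For the g-code, the solid's height is divided into equal slices at the stated Δz and each level perimeter traced with G1 moves after a G0 lift.

; perimeter-only toolpath
G21 ; units = mm
G90 ; absolute positioning
G28 ; home
; layer 1
G0 Z1.29
G0 X0.00 Y0.00
G1 X20.00 Y0.00
G1 X20.00 Y6.00
G1 X7.00 Y6.00
G1 X7.00 Y24.00
G1 X0.00 Y24.00
G1 X0.00 Y0.00
; layer 2
G0 Z2.57
G0 X0.00 Y0.00
G1 X20.00 Y0.00
G1 X20.00 Y6.00
G1 X7.00 Y6.00
G1 X7.00 Y24.00
G1 X0.00 Y24.00
G1 X0.00 Y0.00
; layer 3
G0 Z3.86
G0 X0.00 Y0.00
G1 X20.00 Y0.00
G1 X20.00 Y6.00
G1 X7.00 Y6.00
G1 X7.00 Y24.00
G1 X0.00 Y24.00
G1 X0.00 Y0.00
; layer 4
G0 Z5.14
G0 X0.00 Y0.00
G1 X20.00 Y0.00
G1 X20.00 Y6.00
G1 X7.00 Y6.00
G1 X7.00 Y24.00
G1 X0.00 Y24.00
G1 X0.00 Y0.00
; layer 5
G0 Z6.43
G0 X0.00 Y0.00
G1 X20.00 Y0.00
G1 X20.00 Y6.00
G1 X7.00 Y6.00
G1 X7.00 Y24.00
G1 X0.00 Y24.00
G1 X0.00 Y0.00
; layer 6
G0 Z7.71
G0 X0.00 Y0.00
G1 X20.00 Y0.00
G1 X20.00 Y6.00
G1 X7.00 Y6.00
G1 X7.00 Y24.00
G1 X0.00 Y24.00
G1 X0.00 Y0.00
; layer 7
G0 Z9.00
G0 X0.00 Y0.00
G1 X20.00 Y0.00
G1 X20.00 Y6.00
G1 X7.00 Y6.00
G1 X7.00 Y24.00
G1 X0.00 Y24.00
G1 X0.00 Y0.00
M2 ; end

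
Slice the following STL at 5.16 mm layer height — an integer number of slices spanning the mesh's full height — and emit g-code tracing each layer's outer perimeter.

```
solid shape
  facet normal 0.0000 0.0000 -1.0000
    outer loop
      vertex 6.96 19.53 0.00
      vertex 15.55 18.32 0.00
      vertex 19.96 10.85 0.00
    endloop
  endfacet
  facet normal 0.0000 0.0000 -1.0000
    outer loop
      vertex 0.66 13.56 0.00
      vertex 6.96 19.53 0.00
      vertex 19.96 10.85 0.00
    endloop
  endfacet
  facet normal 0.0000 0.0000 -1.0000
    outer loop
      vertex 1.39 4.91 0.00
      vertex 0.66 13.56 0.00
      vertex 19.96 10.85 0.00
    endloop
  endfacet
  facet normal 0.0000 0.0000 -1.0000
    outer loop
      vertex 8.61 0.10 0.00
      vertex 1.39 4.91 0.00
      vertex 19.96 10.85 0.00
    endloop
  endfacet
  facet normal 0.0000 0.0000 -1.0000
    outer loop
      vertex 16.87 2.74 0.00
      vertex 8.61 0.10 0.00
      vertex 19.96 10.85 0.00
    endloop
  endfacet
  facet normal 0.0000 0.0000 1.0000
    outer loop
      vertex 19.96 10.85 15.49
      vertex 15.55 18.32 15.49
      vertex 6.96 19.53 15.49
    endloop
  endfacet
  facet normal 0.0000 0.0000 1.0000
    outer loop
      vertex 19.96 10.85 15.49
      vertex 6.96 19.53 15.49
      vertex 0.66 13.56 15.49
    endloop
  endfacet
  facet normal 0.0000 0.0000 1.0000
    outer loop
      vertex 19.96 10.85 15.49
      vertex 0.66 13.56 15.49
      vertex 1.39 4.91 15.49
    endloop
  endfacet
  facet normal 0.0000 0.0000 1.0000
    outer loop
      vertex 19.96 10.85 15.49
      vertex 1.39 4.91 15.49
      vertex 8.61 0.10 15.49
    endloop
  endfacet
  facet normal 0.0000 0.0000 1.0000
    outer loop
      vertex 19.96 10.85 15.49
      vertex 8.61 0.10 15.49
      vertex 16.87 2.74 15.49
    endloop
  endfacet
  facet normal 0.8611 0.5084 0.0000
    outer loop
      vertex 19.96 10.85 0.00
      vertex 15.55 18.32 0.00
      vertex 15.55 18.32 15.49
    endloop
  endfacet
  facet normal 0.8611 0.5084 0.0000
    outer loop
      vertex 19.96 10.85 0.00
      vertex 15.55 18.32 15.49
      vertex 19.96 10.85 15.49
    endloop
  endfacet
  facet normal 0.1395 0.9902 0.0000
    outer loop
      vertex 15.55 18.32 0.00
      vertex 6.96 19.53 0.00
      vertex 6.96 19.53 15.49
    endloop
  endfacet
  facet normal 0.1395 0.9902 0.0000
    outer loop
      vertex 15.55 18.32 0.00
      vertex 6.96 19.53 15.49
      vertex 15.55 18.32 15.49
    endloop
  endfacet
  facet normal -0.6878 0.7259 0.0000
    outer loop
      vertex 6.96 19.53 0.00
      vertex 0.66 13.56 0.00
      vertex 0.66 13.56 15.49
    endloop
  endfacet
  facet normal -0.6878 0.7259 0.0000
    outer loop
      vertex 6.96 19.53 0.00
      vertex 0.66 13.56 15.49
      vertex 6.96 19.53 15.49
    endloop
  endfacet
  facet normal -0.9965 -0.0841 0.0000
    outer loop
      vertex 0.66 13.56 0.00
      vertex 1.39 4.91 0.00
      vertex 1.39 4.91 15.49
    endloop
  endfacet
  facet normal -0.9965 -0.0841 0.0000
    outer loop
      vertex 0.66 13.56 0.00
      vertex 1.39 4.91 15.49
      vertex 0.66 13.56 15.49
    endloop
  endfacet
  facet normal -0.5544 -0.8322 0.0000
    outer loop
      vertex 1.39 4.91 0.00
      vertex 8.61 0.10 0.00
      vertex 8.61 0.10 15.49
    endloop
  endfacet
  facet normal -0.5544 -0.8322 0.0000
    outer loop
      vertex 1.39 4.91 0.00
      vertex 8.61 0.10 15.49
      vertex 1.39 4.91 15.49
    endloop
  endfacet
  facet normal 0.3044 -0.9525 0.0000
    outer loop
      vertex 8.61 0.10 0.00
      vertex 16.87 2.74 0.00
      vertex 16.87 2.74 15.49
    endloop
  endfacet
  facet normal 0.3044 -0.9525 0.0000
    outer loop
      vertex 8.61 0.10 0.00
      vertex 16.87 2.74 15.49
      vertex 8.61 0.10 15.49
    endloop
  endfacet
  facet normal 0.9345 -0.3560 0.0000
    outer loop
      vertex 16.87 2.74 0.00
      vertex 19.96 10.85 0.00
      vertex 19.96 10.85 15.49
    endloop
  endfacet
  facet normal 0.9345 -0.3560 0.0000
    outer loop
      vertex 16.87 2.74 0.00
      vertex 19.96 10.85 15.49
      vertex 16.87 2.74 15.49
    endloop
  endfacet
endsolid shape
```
; perimeter-only toolpath
G21 ; units = mm
G90 ; absolute positioning
G28 ; home
; layer 1
G0 Z5.16
G0 X19.96 Y10.85
G1 X15.55 Y18.32
G1 X6.96 Y19.53
G1 X0.66 Y13.56
G1 X1.39 Y4.91
G1 X8.61 Y0.10
G1 X16.87 Y2.74
G1 X19.96 Y10.85
; layer 2
G0 Z10.33
G0 X19.96 Y10.85
G1 X15.55 Y18.32
G1 X6.96 Y19.53
G1 X0.66 Y13.56
G1 X1.39 Y4.91
G1 X8.61 Y0.10
G1 X16.87 Y2.74
G1 X19.96 Y10.85
; layer 3
G0 Z15.49
G0 X19.96 Y10.85
G1 X15.55 Y18.32
G1 X6.96 Y19.53
G1 X0.66 Y13.56
G1 X1.39 Y4.91
G1 X8.61 Y0.10
G1 X16.87 Y2.74
G1 X19.96 Y10.85
M2 ; end

The solid is a regular 7-sided prism (a cylinder approximated with 7 flat sides), circumscribed radius ≈ 10 mm, height ≈ 15.5 mm. Slicing at Δz = 5.16 mm — 3 equal slices spanning the solid's height, so layer i sits at z = i·h/3 — gives 3 non-empty perimeters. Each is a 7-segment closed polygon; G0 lifts to the layer z and rapids to the start vertex, then G1 traces the edges.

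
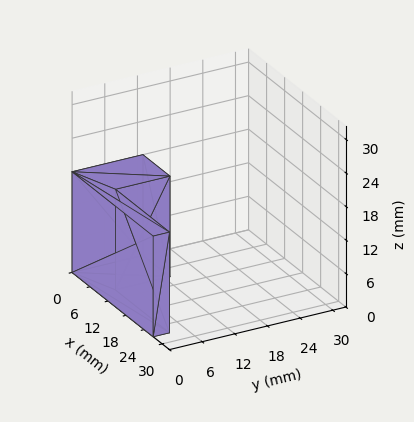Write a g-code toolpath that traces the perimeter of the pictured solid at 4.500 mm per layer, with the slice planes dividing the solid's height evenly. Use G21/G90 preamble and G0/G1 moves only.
Reading the render: the shape is an L-shaped prism: outer 27 × 13 mm, arm thicknesses ≈ 3 mm (horizontal) and 9 mm (vertical), extruded 18 mm in z (dimensions read to the nearest mm from the axis ticks). For the g-code, the solid's height is divided into equal slices at the stated Δz and each level perimeter traced with G1 moves after a G0 lift.

; perimeter-only toolpath
G21 ; units = mm
G90 ; absolute positioning
G28 ; home
; layer 1
G0 Z4.500
G0 X0.000 Y0.000
G1 X27.000 Y0.000
G1 X27.000 Y3.000
G1 X9.000 Y3.000
G1 X9.000 Y13.000
G1 X0.000 Y13.000
G1 X0.000 Y0.000
; layer 2
G0 Z9.000
G0 X0.000 Y0.000
G1 X27.000 Y0.000
G1 X27.000 Y3.000
G1 X9.000 Y3.000
G1 X9.000 Y13.000
G1 X0.000 Y13.000
G1 X0.000 Y0.000
; layer 3
G0 Z13.500
G0 X0.000 Y0.000
G1 X27.000 Y0.000
G1 X27.000 Y3.000
G1 X9.000 Y3.000
G1 X9.000 Y13.000
G1 X0.000 Y13.000
G1 X0.000 Y0.000
; layer 4
G0 Z18.000
G0 X0.000 Y0.000
G1 X27.000 Y0.000
G1 X27.000 Y3.000
G1 X9.000 Y3.000
G1 X9.000 Y13.000
G1 X0.000 Y13.000
G1 X0.000 Y0.000
M2 ; end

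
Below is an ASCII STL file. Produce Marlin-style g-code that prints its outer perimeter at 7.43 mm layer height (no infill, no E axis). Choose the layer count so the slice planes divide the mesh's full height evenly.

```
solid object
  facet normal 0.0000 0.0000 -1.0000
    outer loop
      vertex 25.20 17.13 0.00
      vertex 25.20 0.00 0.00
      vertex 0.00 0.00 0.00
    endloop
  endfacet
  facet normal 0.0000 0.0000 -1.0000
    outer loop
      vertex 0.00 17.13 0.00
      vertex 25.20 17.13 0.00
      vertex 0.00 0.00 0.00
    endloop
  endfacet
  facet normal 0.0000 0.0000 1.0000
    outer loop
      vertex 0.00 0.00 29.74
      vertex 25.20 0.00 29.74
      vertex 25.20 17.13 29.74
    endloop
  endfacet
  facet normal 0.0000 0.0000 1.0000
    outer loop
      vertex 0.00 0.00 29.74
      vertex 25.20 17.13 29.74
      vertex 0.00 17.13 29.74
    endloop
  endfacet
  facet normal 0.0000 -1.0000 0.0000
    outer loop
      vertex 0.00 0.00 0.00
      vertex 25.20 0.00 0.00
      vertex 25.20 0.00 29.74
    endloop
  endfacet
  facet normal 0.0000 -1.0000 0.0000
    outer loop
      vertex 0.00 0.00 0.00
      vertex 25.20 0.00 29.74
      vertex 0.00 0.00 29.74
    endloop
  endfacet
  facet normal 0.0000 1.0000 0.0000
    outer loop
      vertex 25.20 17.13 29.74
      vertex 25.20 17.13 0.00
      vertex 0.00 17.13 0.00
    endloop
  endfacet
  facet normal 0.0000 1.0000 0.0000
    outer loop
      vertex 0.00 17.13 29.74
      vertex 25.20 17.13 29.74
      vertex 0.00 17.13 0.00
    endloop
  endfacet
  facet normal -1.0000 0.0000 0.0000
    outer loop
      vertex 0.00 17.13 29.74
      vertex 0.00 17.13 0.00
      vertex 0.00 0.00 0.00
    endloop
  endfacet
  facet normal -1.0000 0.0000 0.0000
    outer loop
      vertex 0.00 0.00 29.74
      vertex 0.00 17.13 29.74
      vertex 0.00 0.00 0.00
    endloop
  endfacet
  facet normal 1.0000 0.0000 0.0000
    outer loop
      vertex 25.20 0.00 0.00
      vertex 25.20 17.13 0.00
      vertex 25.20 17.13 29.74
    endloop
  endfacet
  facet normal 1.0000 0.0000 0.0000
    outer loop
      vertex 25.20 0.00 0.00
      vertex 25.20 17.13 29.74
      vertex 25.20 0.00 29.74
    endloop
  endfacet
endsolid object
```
; perimeter-only toolpath
G21 ; units = mm
G90 ; absolute positioning
G28 ; home
; layer 1
G0 Z7.43
G0 X0.00 Y0.00
G1 X25.20 Y0.00
G1 X25.20 Y17.13
G1 X0.00 Y17.13
G1 X0.00 Y0.00
; layer 2
G0 Z14.87
G0 X0.00 Y0.00
G1 X25.20 Y0.00
G1 X25.20 Y17.13
G1 X0.00 Y17.13
G1 X0.00 Y0.00
; layer 3
G0 Z22.30
G0 X0.00 Y0.00
G1 X25.20 Y0.00
G1 X25.20 Y17.13
G1 X0.00 Y17.13
G1 X0.00 Y0.00
; layer 4
G0 Z29.74
G0 X0.00 Y0.00
G1 X25.20 Y0.00
G1 X25.20 Y17.13
G1 X0.00 Y17.13
G1 X0.00 Y0.00
M2 ; end

The solid is a rectangular box, roughly 25.2 × 17.1 mm footprint and 29.7 mm tall. Slicing at Δz = 7.43 mm — 4 equal slices spanning the solid's height, so layer i sits at z = i·h/4 — gives 4 non-empty perimeters. Each is a 4-segment closed polygon; G0 lifts to the layer z and rapids to the start vertex, then G1 traces the edges.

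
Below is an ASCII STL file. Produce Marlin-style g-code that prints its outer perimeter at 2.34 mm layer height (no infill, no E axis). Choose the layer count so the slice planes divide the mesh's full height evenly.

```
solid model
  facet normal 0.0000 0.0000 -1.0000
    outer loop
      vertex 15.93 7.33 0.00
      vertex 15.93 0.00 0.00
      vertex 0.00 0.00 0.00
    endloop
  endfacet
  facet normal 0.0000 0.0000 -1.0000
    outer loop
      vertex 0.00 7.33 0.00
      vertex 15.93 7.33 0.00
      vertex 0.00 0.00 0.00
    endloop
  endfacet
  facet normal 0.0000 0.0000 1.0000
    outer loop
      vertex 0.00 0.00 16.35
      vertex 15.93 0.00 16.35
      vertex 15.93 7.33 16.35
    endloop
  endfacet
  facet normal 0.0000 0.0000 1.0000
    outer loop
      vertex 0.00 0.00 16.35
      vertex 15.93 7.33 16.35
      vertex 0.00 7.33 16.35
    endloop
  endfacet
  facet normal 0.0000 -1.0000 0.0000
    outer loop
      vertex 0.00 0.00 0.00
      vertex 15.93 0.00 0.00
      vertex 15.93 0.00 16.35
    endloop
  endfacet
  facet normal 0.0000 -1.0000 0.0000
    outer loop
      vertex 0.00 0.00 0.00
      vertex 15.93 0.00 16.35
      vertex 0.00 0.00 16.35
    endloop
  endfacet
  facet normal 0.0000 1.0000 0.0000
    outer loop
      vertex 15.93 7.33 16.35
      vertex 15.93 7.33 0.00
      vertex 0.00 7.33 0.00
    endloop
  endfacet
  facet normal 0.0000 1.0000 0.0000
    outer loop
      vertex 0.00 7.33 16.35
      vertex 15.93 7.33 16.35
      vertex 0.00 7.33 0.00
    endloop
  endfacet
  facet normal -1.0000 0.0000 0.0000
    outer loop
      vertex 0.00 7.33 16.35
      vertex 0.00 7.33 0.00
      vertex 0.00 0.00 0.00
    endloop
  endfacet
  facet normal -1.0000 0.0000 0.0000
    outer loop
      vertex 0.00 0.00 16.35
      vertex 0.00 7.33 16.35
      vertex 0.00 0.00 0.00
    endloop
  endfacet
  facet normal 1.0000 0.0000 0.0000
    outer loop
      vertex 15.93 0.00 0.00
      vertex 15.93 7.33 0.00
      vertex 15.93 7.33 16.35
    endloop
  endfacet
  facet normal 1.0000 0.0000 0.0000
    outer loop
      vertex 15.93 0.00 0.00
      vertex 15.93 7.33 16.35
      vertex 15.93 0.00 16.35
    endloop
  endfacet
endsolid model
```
; perimeter-only toolpath
G21 ; units = mm
G90 ; absolute positioning
G28 ; home
; layer 1
G0 Z2.34
G0 X0.00 Y0.00
G1 X15.93 Y0.00
G1 X15.93 Y7.33
G1 X0.00 Y7.33
G1 X0.00 Y0.00
; layer 2
G0 Z4.67
G0 X0.00 Y0.00
G1 X15.93 Y0.00
G1 X15.93 Y7.33
G1 X0.00 Y7.33
G1 X0.00 Y0.00
; layer 3
G0 Z7.01
G0 X0.00 Y0.00
G1 X15.93 Y0.00
G1 X15.93 Y7.33
G1 X0.00 Y7.33
G1 X0.00 Y0.00
; layer 4
G0 Z9.34
G0 X0.00 Y0.00
G1 X15.93 Y0.00
G1 X15.93 Y7.33
G1 X0.00 Y7.33
G1 X0.00 Y0.00
; layer 5
G0 Z11.68
G0 X0.00 Y0.00
G1 X15.93 Y0.00
G1 X15.93 Y7.33
G1 X0.00 Y7.33
G1 X0.00 Y0.00
; layer 6
G0 Z14.01
G0 X0.00 Y0.00
G1 X15.93 Y0.00
G1 X15.93 Y7.33
G1 X0.00 Y7.33
G1 X0.00 Y0.00
; layer 7
G0 Z16.35
G0 X0.00 Y0.00
G1 X15.93 Y0.00
G1 X15.93 Y7.33
G1 X0.00 Y7.33
G1 X0.00 Y0.00
M2 ; end

The solid is a rectangular box, roughly 15.9 × 7.33 mm footprint and 16.4 mm tall. Slicing at Δz = 2.34 mm — 7 equal slices spanning the solid's height, so layer i sits at z = i·h/7 — gives 7 non-empty perimeters. Each is a 4-segment closed polygon; G0 lifts to the layer z and rapids to the start vertex, then G1 traces the edges.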